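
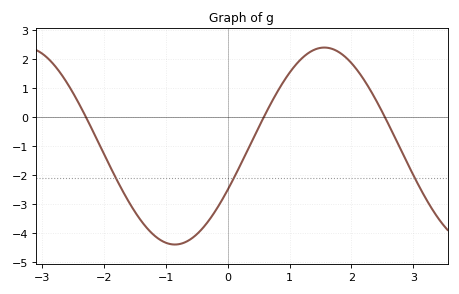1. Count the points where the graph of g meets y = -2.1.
3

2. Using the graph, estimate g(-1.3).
-3.8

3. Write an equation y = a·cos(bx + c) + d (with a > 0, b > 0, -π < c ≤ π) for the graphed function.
y = 3.4cos(1.3x - 2) - 1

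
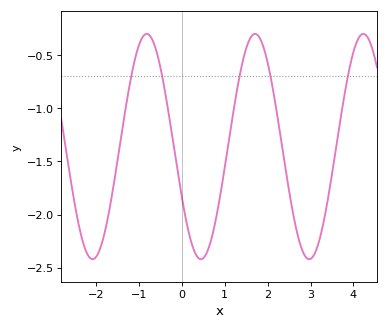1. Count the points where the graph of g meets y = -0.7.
5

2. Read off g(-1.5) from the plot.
-1.5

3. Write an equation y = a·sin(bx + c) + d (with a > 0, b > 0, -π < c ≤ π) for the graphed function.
y = 1.06sin(2.49x - 2.68) - 1.36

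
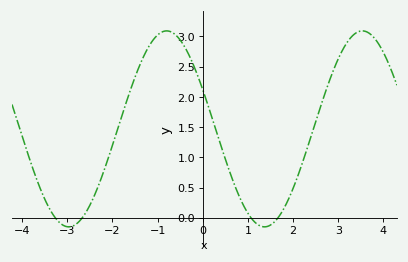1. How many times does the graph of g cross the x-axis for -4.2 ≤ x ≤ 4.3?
4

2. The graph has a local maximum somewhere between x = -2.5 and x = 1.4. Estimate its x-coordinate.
-0.798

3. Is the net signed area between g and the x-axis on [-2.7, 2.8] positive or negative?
positive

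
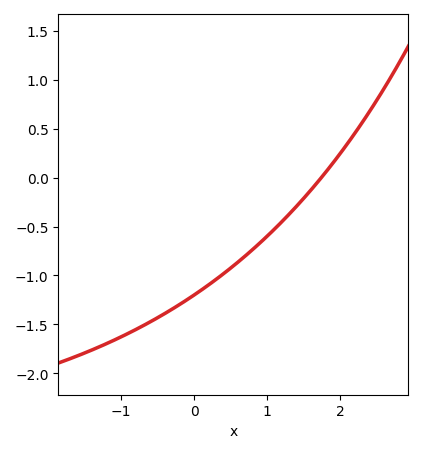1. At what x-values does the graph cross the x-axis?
1.75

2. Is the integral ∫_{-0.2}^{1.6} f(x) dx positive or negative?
negative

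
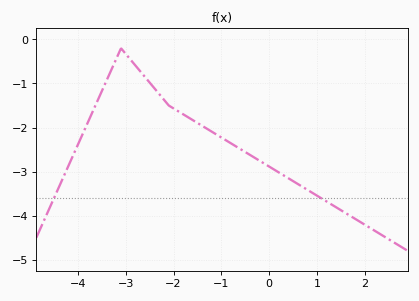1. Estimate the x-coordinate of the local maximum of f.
-3.1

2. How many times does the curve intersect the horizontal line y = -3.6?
2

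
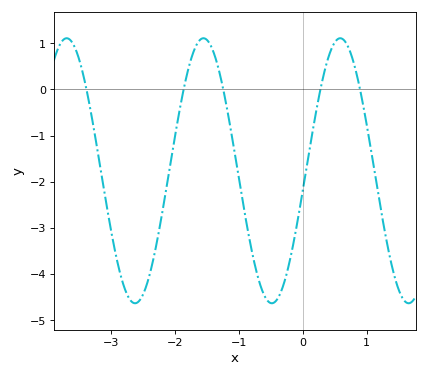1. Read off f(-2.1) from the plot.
-1.8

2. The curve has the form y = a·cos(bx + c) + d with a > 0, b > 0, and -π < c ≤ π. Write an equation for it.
y = 2.87cos(2.9x - 1.7) - 1.76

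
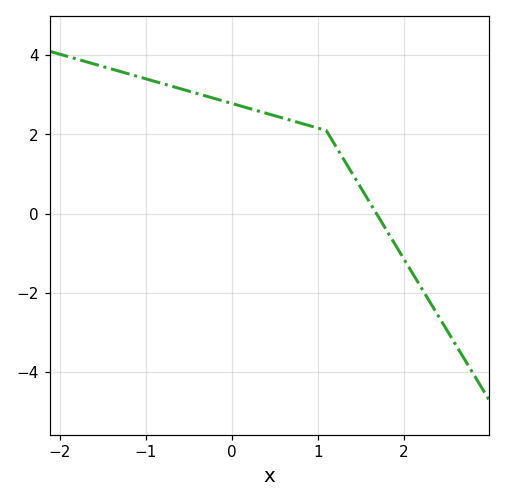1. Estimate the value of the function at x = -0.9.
3.34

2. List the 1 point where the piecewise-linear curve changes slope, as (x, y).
(1.1, 2.1)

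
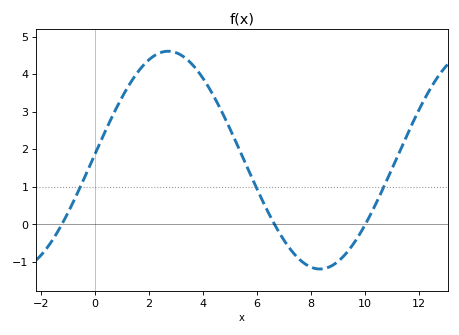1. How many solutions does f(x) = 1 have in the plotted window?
3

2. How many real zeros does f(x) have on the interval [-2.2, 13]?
3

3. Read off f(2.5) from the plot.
4.59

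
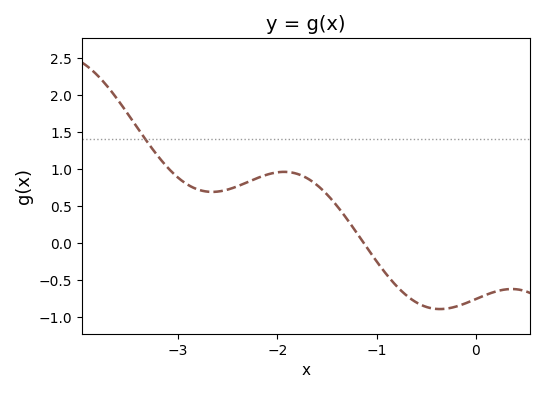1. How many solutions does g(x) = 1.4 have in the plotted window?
1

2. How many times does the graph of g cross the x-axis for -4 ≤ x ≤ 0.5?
1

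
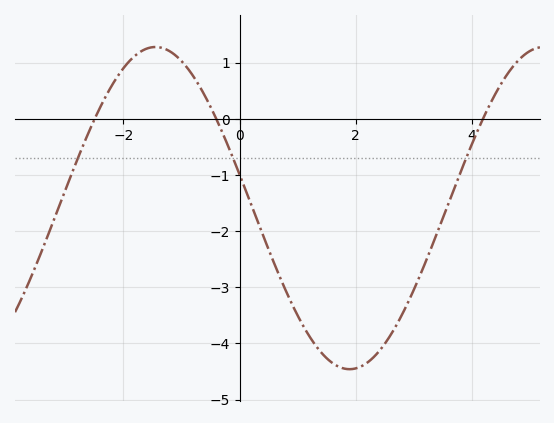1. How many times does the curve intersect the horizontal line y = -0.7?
3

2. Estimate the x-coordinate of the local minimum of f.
1.8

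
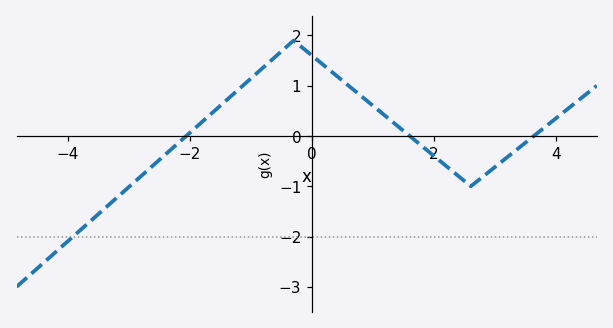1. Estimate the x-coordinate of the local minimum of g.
2.6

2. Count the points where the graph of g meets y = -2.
1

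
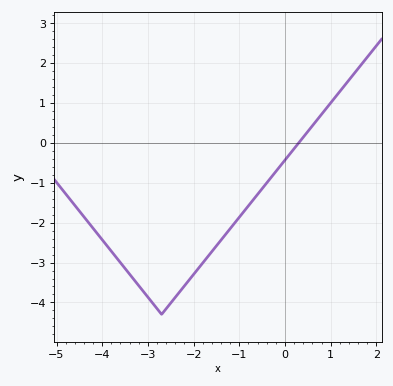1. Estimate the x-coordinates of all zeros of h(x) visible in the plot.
0.3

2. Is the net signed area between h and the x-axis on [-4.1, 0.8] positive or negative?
negative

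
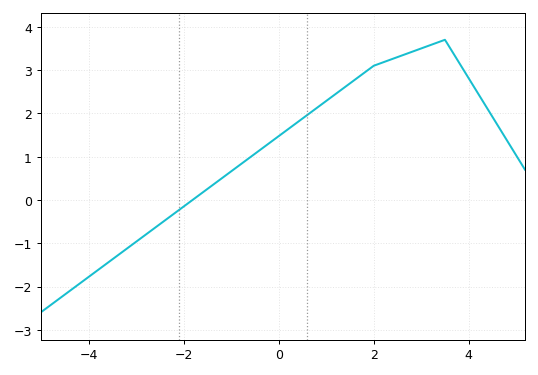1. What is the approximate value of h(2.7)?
3.4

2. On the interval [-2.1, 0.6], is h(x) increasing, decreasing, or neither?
increasing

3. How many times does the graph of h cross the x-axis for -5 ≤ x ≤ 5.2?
1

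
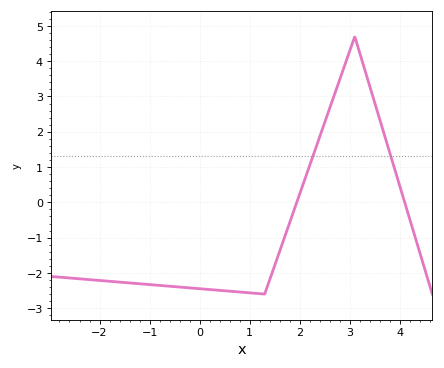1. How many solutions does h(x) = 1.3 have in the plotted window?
2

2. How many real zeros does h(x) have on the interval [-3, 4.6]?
2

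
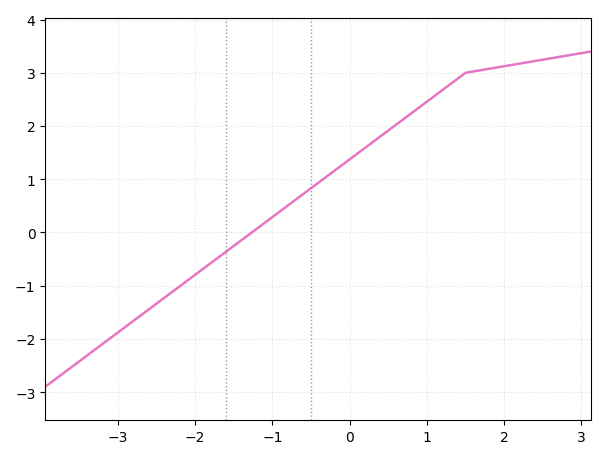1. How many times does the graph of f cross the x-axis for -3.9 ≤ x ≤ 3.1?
1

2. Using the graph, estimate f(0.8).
2.2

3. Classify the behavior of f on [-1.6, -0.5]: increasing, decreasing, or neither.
increasing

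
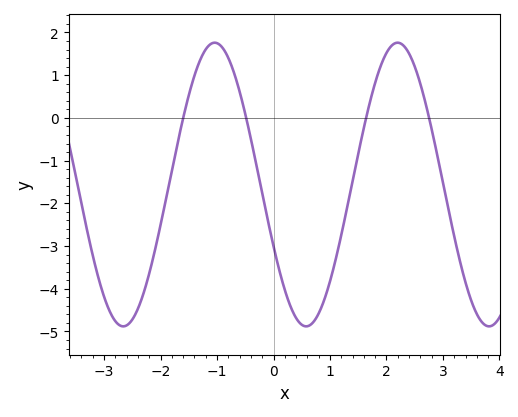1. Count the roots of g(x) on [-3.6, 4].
4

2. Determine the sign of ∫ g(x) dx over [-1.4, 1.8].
negative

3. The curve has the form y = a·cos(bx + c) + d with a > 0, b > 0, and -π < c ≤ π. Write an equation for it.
y = 3.32cos(1.9x + 2) - 1.56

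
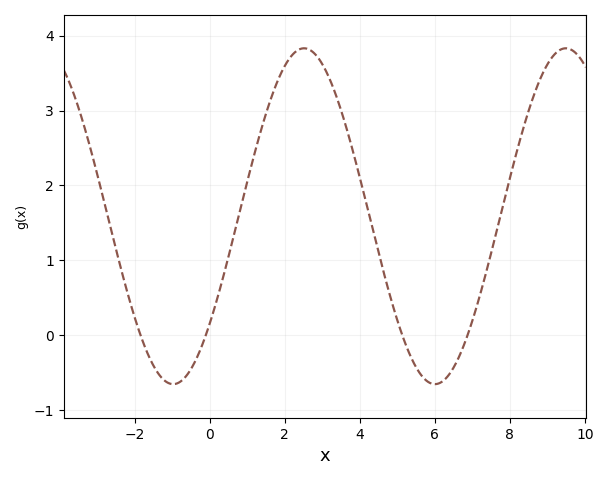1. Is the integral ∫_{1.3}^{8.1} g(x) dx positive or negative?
positive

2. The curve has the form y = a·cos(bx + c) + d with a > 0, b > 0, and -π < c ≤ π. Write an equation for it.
y = 2.24cos(0.9x - 2.26) + 1.59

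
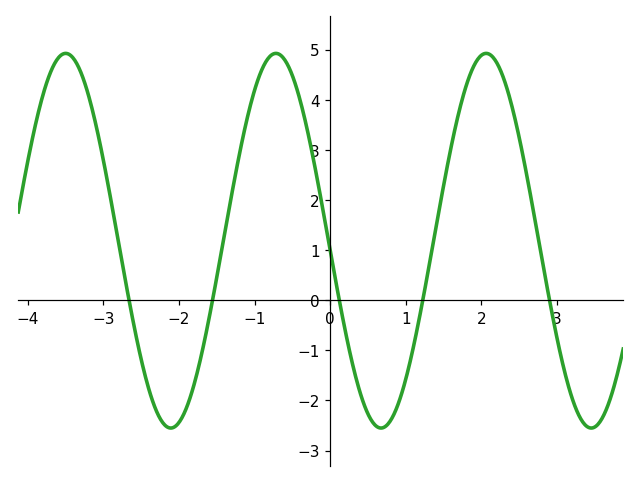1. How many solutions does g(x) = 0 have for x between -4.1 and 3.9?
5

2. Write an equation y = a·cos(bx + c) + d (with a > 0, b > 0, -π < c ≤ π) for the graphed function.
y = 3.74cos(2.3x + 1.6) + 1.19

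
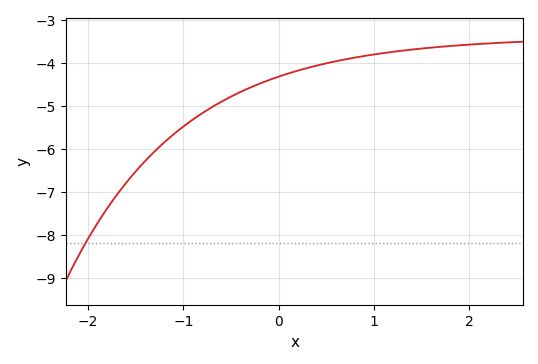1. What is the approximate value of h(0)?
-4.3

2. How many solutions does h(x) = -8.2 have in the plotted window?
1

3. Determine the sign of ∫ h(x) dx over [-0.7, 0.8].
negative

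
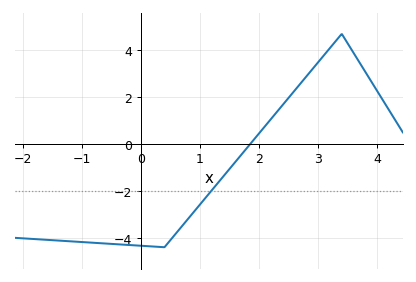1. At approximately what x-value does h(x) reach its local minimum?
0.398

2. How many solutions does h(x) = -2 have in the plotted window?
1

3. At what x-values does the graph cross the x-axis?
1.85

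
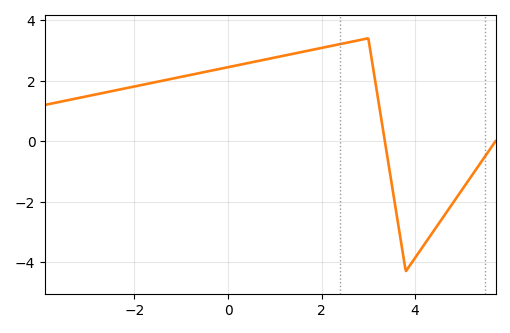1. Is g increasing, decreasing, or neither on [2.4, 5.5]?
neither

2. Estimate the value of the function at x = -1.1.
2.09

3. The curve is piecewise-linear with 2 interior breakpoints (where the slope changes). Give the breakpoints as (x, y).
(3, 3.4); (3.8, -4.3)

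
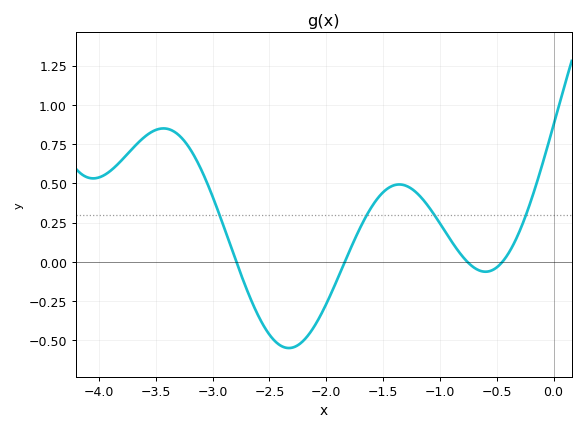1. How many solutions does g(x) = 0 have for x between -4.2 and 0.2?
4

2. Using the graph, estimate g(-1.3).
0.5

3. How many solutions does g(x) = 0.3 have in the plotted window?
4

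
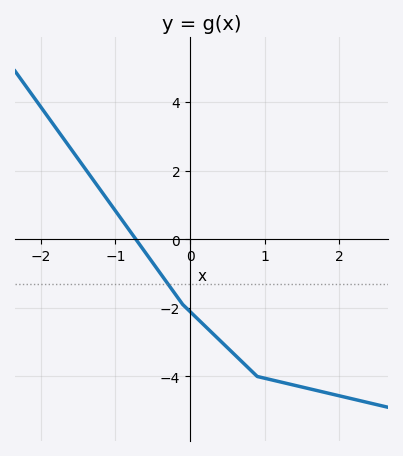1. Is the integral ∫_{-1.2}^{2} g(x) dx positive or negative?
negative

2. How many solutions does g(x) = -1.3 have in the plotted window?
1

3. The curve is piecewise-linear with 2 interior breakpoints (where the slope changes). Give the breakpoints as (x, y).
(-0.1, -1.9); (0.9, -4)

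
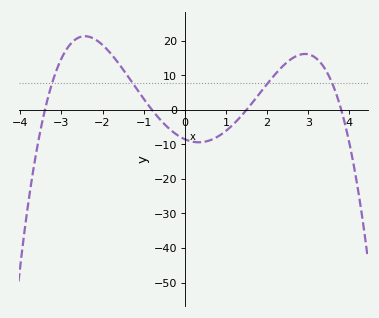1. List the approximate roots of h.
-3.4, -0.8, 1.5, 3.8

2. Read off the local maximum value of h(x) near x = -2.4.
21.3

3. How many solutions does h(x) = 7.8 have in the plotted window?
4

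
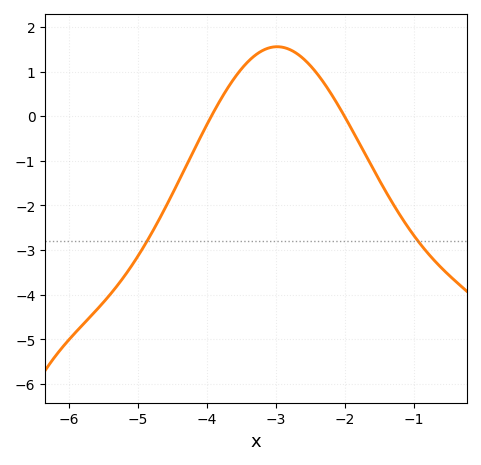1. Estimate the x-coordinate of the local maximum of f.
-2.99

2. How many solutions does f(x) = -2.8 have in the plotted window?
2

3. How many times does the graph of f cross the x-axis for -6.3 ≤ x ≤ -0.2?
2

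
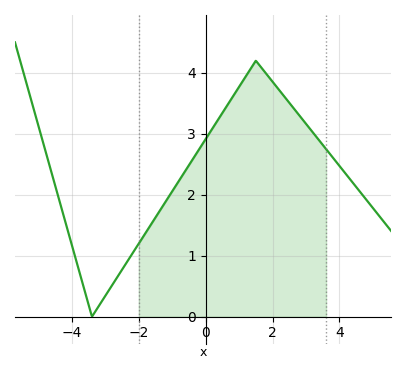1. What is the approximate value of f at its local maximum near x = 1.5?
4.2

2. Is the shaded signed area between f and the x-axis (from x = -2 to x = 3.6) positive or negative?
positive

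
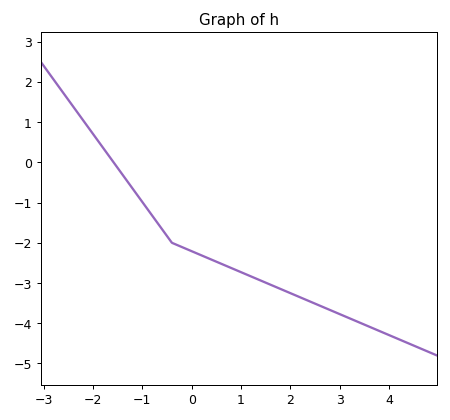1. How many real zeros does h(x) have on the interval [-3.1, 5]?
1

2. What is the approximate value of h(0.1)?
-2.26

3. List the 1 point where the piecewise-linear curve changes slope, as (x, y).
(-0.4, -2)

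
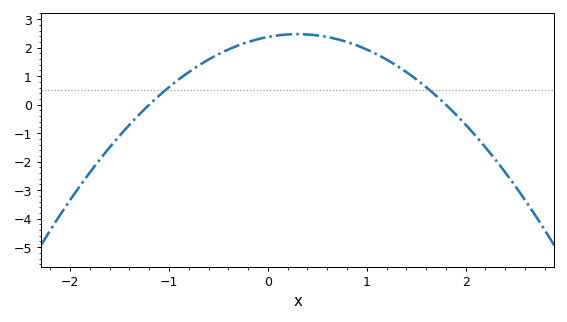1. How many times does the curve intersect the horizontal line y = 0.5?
2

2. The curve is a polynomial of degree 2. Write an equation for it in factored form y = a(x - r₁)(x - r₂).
y = -1.1(x + 1.2)(x - 1.8)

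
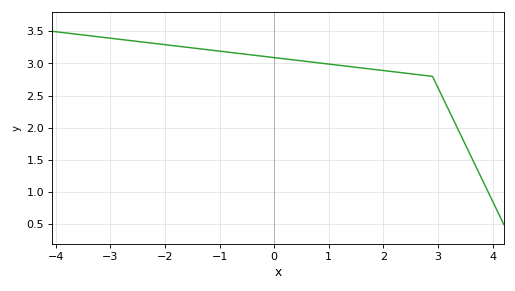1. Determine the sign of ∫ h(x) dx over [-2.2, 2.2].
positive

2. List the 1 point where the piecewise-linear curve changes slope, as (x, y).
(2.9, 2.8)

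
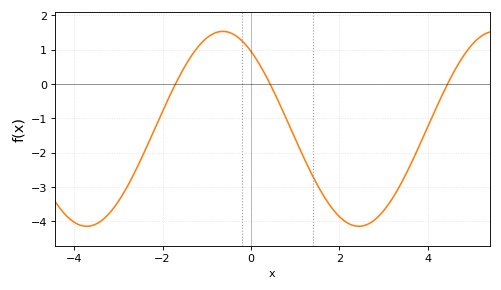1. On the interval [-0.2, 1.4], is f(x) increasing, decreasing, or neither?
decreasing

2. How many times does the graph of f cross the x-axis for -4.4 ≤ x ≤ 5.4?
3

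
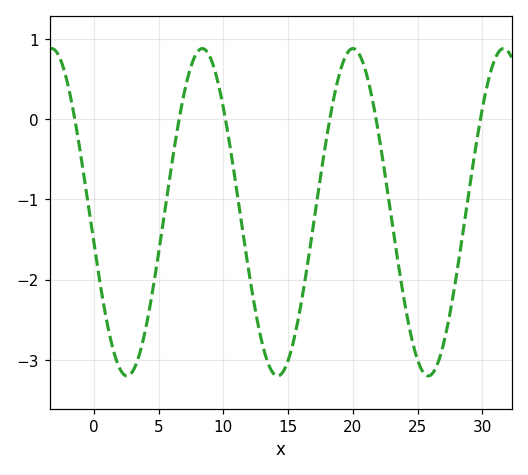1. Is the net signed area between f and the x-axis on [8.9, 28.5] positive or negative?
negative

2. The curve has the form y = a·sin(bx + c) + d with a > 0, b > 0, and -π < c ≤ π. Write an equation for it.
y = 2.04sin(0.54x - 3) - 1.16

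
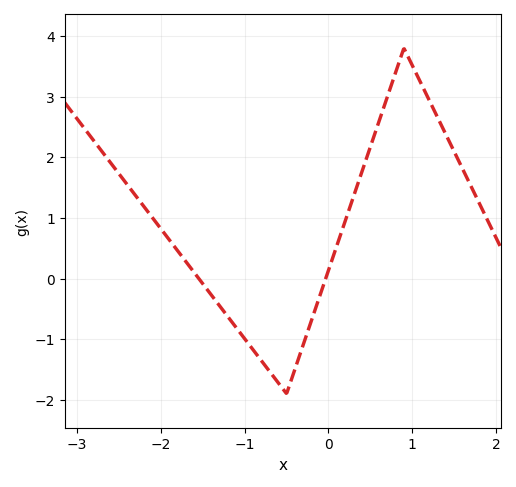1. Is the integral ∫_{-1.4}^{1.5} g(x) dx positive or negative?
positive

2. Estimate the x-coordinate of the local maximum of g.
0.9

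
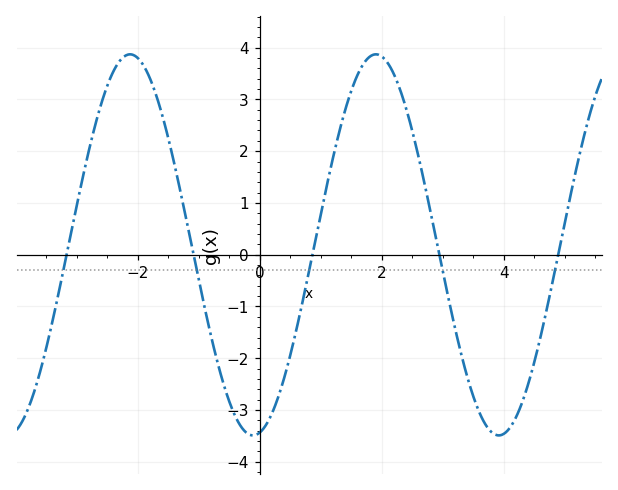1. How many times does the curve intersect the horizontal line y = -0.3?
5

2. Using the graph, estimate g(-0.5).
-2.8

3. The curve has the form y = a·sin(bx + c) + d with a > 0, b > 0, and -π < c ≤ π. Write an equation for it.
y = 3.68sin(1.6x - 1.4) + 0.19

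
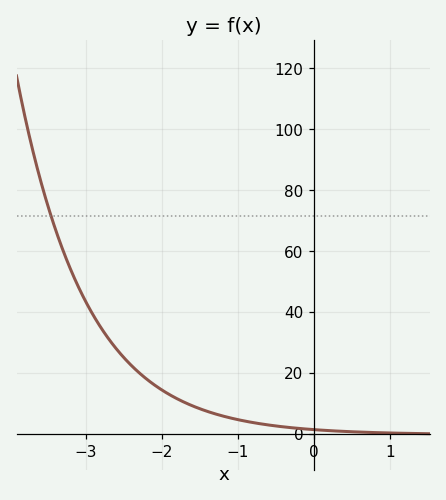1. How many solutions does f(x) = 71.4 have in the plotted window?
1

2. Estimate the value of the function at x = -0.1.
2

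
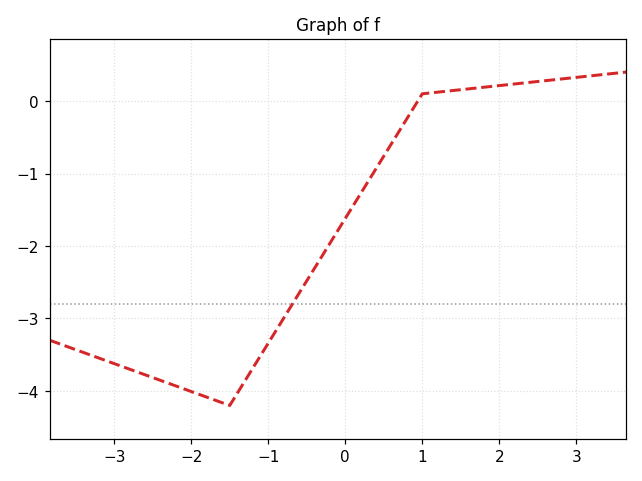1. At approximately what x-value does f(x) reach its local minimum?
-1.5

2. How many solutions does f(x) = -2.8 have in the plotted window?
1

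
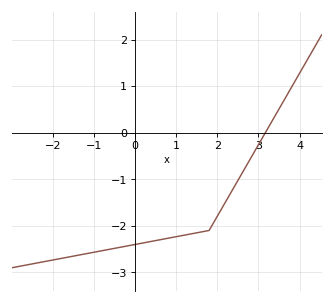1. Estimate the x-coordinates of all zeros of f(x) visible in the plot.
3.17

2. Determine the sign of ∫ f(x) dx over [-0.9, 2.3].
negative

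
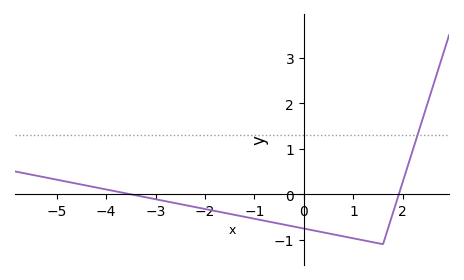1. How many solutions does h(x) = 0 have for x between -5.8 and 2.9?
2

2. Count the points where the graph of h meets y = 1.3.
1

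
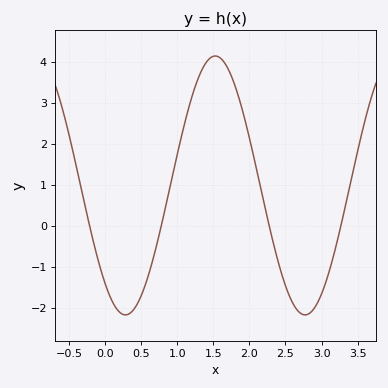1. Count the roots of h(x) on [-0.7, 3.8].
4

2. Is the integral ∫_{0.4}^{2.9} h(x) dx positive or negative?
positive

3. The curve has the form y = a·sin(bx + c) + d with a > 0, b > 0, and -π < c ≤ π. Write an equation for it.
y = 3.16sin(2.5x - 2.3) + 0.98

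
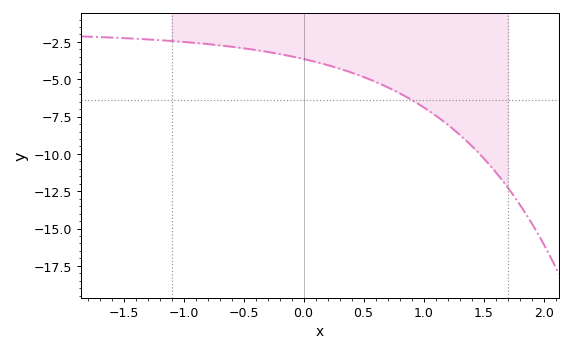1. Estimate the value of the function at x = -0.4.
-3.04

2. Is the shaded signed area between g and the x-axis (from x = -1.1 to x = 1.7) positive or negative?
negative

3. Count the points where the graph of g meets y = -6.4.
1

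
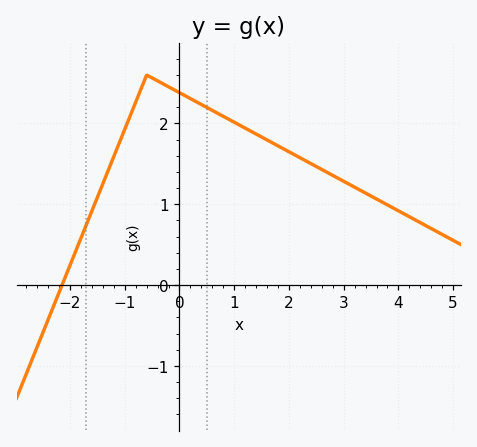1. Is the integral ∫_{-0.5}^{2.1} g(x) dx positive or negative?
positive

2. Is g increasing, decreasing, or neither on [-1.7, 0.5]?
neither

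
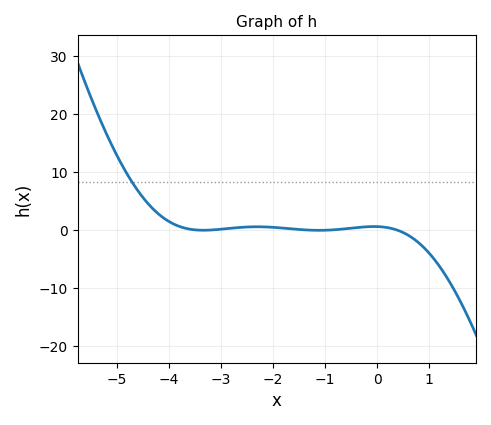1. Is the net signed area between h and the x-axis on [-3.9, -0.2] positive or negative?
positive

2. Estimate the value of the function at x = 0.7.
-1.43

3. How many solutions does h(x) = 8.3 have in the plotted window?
1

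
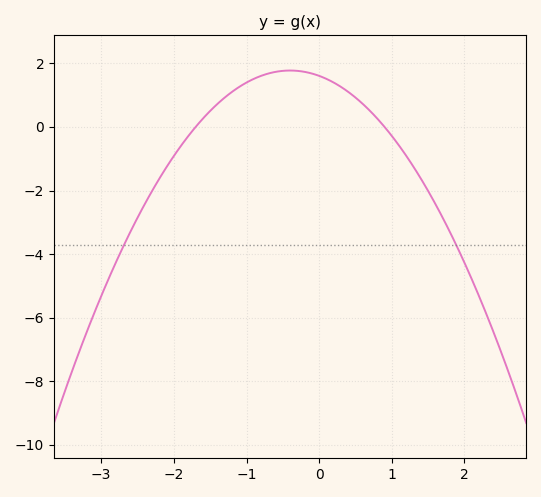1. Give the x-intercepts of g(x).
-1.7, 0.9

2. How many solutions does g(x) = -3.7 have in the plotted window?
2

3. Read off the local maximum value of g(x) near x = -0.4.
1.8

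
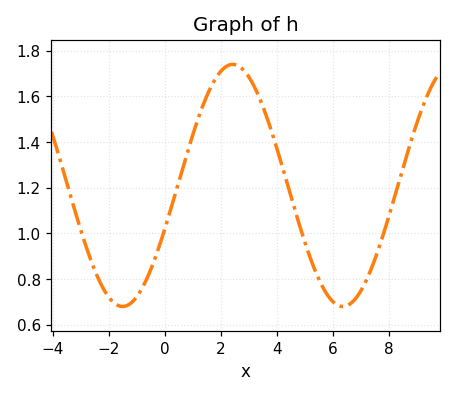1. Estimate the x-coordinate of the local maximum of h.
2.4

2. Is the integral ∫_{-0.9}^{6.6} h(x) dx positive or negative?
positive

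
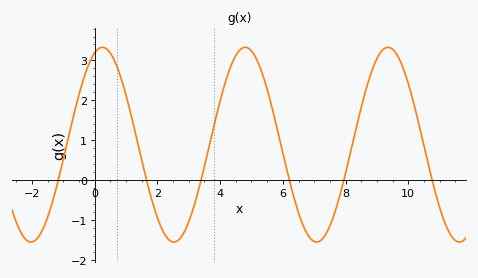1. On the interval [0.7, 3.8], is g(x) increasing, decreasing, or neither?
neither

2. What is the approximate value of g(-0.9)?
0.9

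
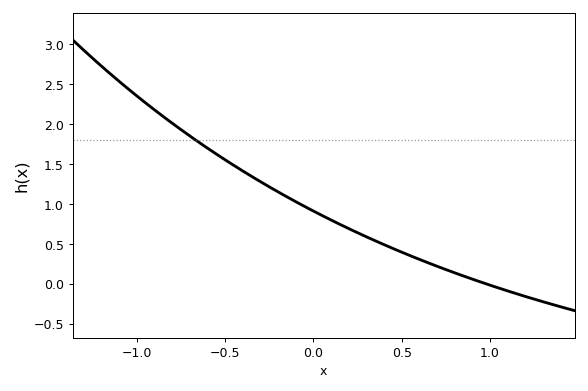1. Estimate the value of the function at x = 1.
-0.015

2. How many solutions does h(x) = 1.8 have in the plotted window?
1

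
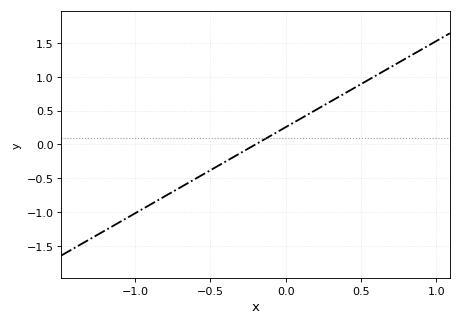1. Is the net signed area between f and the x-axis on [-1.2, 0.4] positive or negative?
negative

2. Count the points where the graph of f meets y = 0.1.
1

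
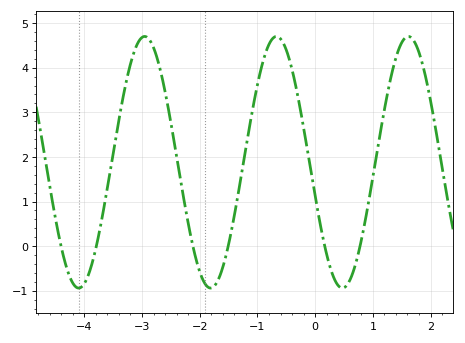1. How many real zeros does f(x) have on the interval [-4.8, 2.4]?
6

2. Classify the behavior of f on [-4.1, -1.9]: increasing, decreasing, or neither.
neither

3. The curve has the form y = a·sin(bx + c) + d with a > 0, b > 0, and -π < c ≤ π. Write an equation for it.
y = 2.82sin(2.75x - 2.87) + 1.88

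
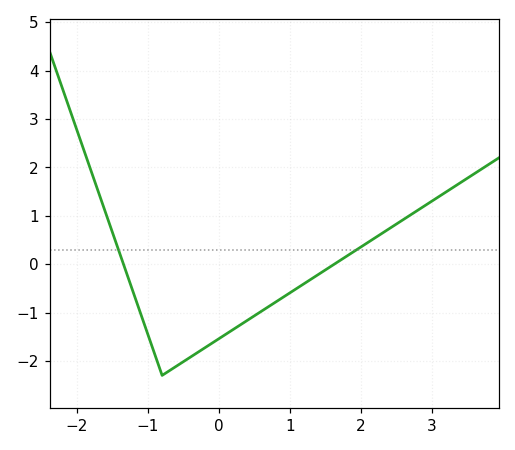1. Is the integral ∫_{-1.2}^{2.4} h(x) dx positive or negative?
negative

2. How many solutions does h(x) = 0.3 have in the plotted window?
2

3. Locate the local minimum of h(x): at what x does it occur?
-0.798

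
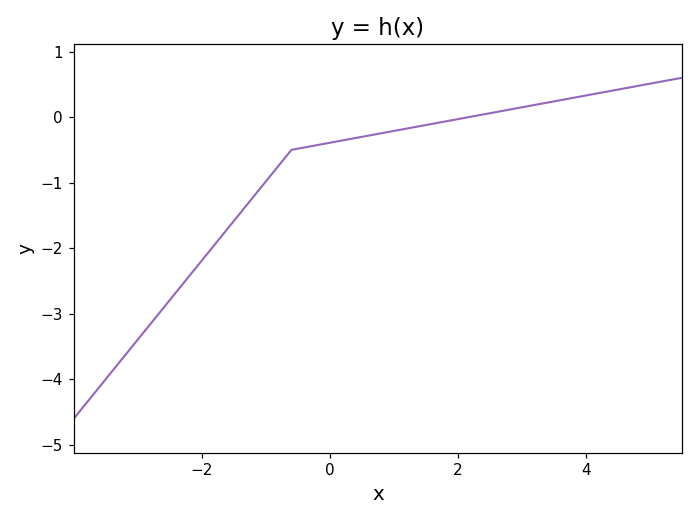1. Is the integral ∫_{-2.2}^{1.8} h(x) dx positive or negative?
negative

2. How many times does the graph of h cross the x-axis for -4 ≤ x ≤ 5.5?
1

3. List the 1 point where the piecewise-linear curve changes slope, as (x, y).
(-0.6, -0.5)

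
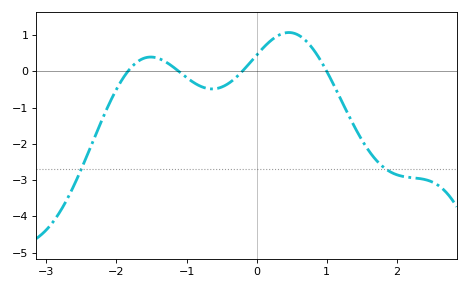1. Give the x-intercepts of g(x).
-1.8, -1.1, -0.2, 1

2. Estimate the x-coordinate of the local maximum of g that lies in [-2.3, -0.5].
-1.5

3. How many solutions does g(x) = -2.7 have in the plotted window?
2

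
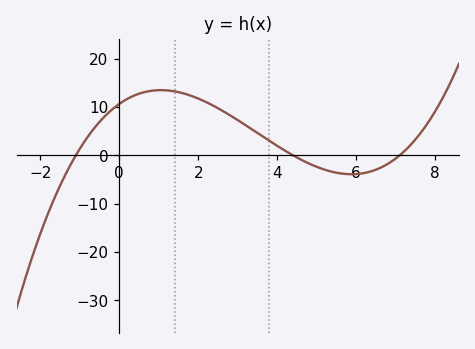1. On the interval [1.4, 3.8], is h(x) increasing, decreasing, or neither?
decreasing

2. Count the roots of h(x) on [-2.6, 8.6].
3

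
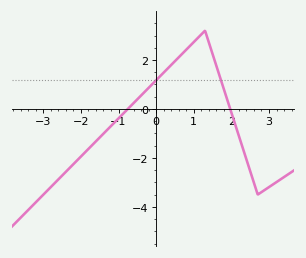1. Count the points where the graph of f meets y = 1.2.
2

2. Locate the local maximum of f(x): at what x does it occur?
1.3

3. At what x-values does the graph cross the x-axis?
-0.752, 1.97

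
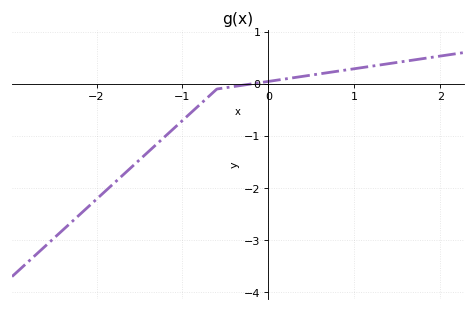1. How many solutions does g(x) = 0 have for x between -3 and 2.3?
1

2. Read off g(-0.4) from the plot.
-0.1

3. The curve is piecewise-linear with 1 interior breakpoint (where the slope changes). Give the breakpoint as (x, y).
(-0.6, -0.1)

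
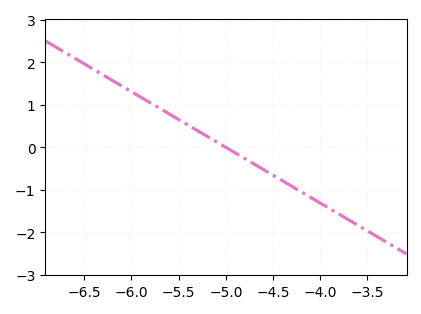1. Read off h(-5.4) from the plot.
0.524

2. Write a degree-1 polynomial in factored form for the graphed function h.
y = -1.31(x + 5)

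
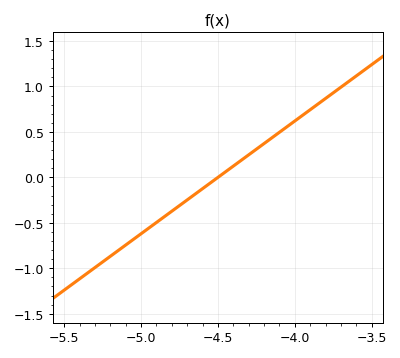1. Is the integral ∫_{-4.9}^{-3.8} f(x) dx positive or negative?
positive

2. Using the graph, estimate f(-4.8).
-0.35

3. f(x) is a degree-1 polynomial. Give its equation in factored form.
y = 1.24(x + 4.5)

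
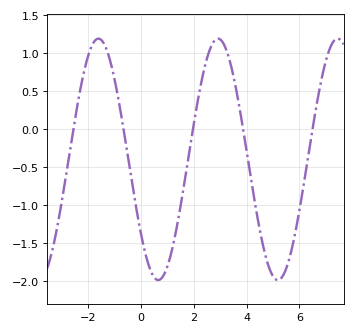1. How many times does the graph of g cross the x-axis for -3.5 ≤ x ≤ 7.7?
5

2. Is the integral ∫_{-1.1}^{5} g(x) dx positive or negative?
negative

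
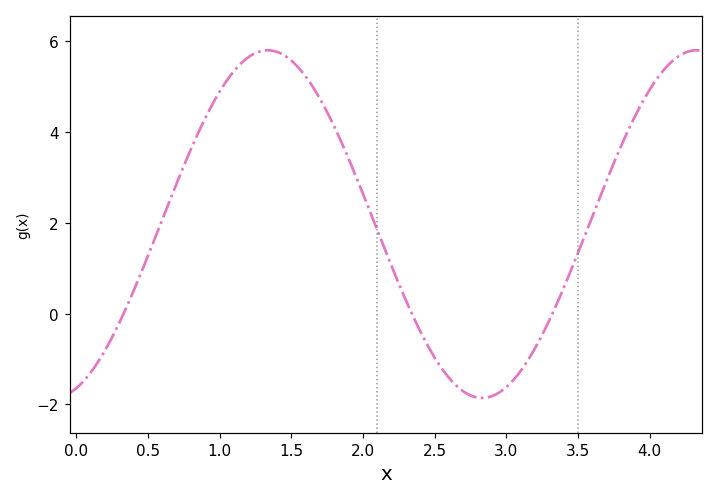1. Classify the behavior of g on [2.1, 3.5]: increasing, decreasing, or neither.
neither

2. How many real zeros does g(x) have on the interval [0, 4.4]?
3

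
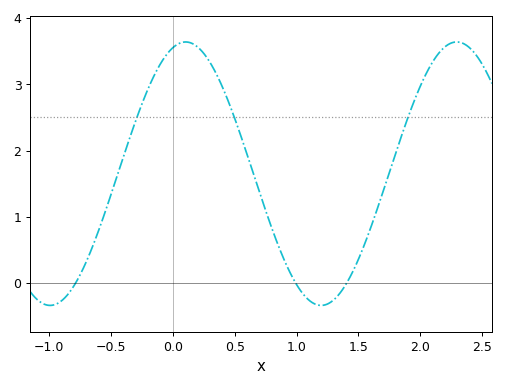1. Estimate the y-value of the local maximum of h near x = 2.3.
3.6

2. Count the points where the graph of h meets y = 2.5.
3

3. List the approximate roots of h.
-0.8, 1, 1.4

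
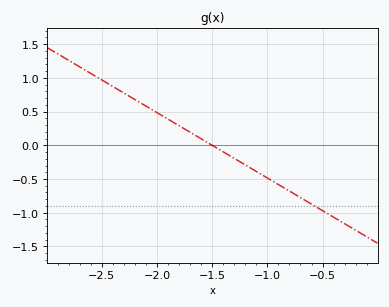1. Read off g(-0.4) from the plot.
-1.05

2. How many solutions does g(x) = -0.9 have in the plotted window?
1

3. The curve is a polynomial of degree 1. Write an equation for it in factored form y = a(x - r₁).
y = -0.97(x + 1.5)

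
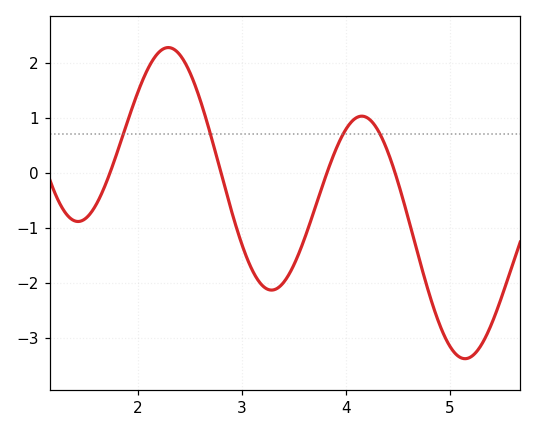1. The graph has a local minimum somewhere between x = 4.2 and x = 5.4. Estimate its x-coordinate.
5.1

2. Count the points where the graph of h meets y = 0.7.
4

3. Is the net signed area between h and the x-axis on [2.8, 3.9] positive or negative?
negative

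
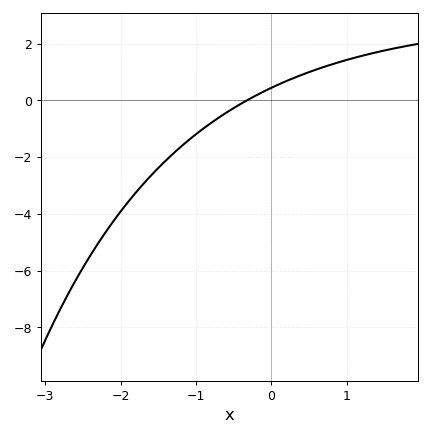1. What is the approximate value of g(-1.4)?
-2.2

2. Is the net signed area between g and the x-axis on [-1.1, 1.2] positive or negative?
positive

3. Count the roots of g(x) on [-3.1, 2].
1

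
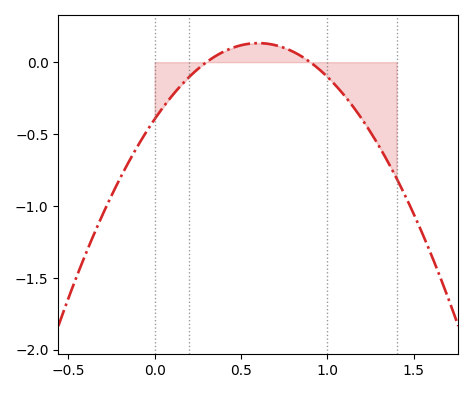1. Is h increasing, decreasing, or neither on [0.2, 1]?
neither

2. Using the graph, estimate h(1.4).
-0.808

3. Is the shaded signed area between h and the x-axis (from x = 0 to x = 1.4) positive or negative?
negative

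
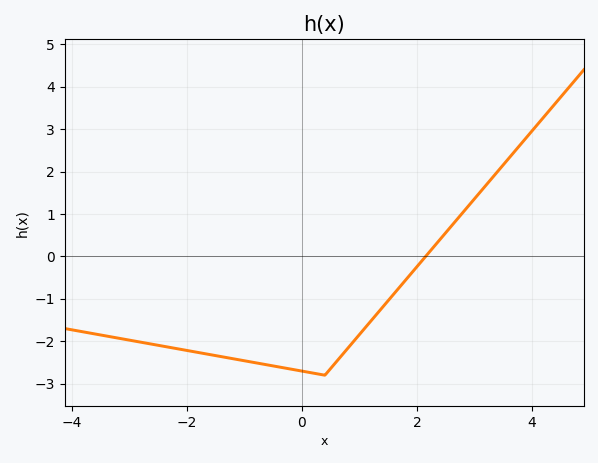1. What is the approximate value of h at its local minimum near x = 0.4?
-2.8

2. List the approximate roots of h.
2.2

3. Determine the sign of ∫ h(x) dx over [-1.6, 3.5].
negative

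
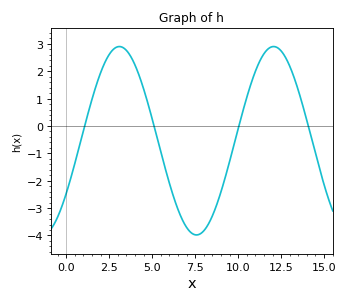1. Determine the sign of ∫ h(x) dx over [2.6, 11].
negative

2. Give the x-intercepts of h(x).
1, 5.2, 10, 14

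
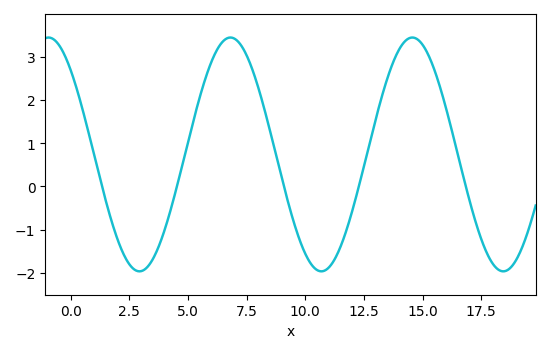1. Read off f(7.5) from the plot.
3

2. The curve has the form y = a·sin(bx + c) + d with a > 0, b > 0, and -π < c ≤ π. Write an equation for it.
y = 2.7sin(0.81x + 2.3) + 0.74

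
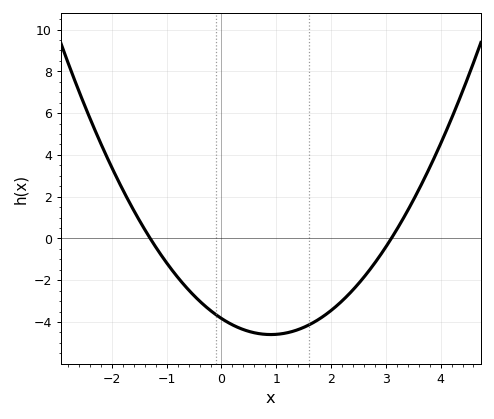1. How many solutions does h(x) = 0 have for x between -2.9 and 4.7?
2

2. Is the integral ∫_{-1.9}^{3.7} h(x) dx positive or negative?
negative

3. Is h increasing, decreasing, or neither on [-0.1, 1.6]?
neither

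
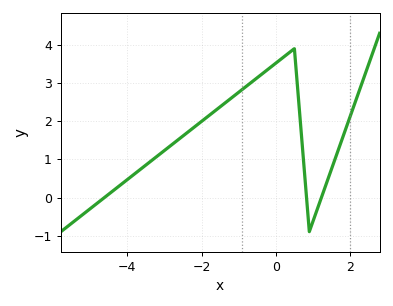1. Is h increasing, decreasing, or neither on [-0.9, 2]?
neither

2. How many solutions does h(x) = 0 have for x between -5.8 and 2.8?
3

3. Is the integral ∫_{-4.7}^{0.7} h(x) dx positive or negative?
positive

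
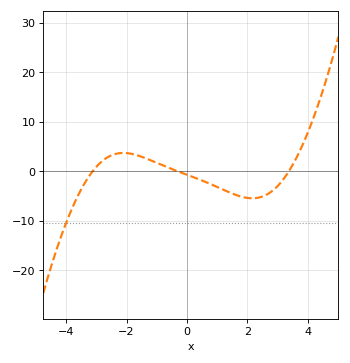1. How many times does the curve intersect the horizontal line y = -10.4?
1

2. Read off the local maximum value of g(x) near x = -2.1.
4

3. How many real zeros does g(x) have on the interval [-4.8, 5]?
3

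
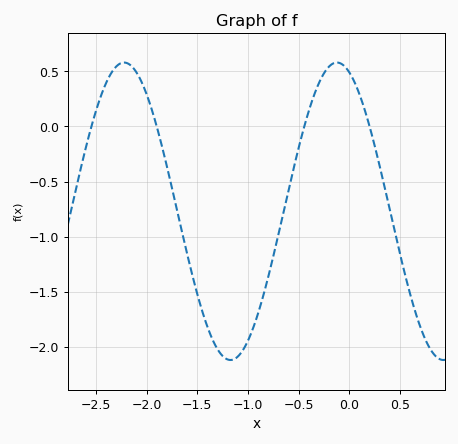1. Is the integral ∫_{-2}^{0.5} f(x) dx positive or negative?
negative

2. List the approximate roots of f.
-2.55, -1.9, -0.45, 0.2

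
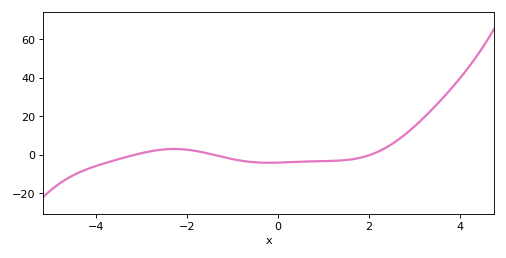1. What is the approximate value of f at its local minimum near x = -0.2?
-4.2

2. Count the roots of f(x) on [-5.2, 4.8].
3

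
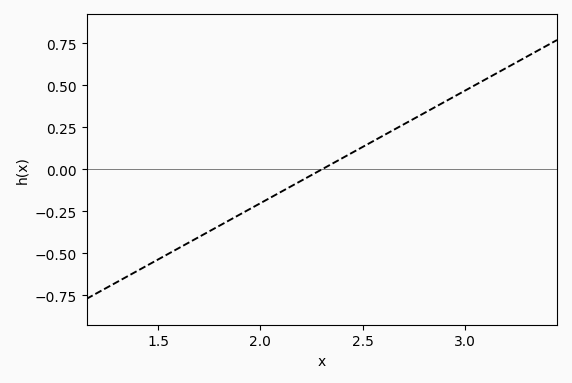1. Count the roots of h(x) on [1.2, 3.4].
1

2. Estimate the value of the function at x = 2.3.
0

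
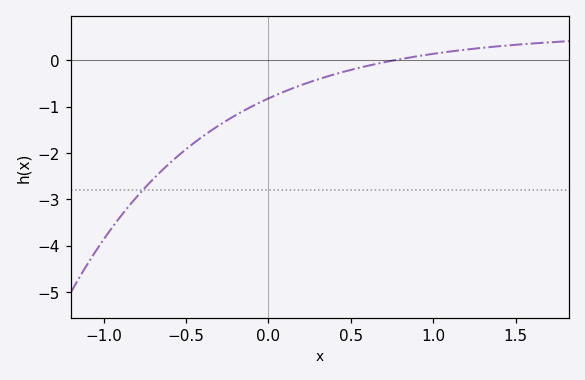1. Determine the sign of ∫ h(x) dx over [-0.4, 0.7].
negative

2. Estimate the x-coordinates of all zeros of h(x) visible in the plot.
0.75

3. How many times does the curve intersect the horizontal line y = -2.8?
1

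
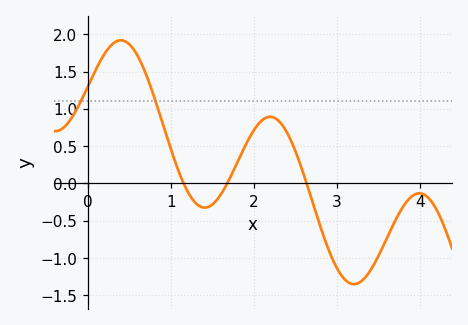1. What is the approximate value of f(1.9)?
0.518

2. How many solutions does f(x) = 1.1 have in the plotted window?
2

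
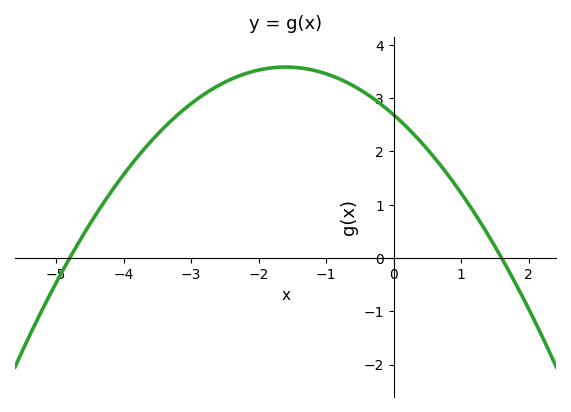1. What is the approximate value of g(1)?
1.2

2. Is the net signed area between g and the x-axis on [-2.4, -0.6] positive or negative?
positive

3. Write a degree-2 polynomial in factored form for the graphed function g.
y = -0.35(x + 4.8)(x - 1.6)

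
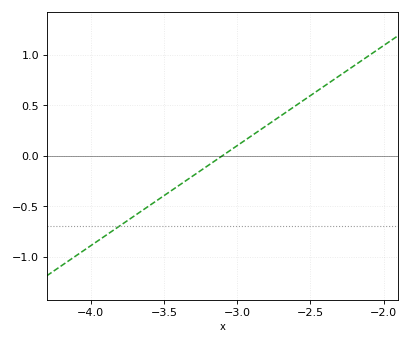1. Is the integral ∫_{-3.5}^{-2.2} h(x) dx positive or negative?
positive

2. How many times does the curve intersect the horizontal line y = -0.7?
1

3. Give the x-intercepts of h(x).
-3.1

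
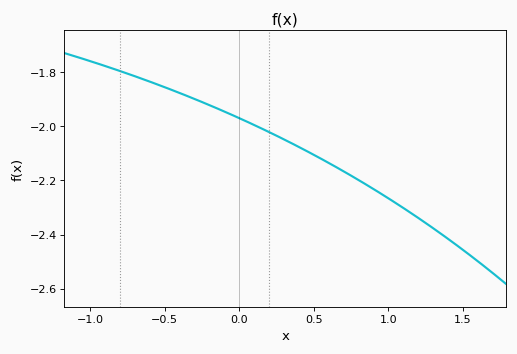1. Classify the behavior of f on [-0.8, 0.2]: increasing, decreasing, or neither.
decreasing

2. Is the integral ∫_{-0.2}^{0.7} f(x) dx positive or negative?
negative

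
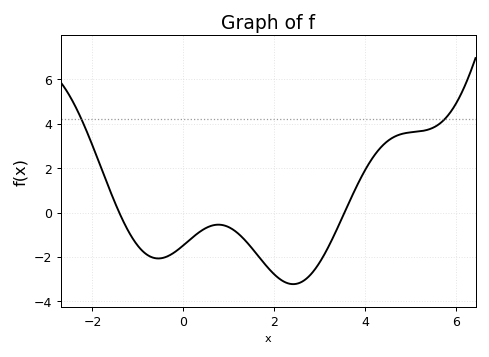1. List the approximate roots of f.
-1.4, 3.6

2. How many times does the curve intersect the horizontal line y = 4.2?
2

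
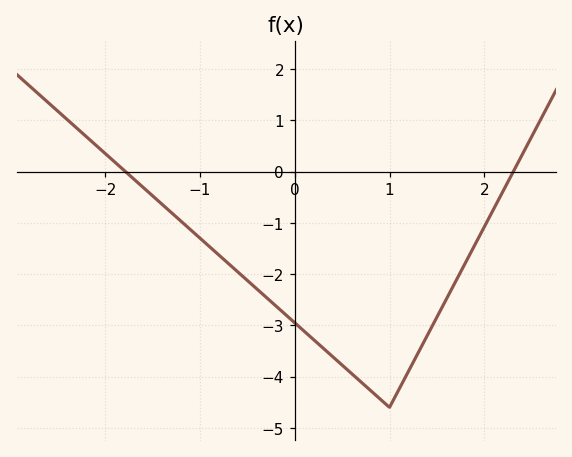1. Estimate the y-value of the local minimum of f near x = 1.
-4.6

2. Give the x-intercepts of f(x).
-1.78, 2.31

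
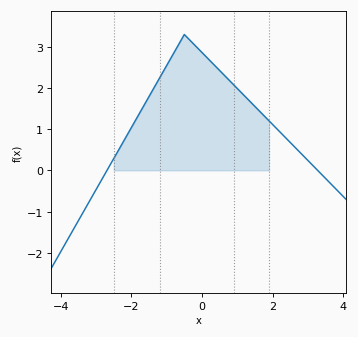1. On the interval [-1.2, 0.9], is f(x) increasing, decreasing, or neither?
neither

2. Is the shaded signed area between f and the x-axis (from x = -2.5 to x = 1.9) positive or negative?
positive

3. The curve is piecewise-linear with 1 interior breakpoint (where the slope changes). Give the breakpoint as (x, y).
(-0.5, 3.3)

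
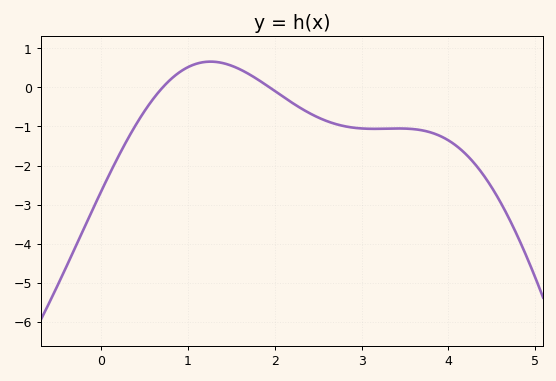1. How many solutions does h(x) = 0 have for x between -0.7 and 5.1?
2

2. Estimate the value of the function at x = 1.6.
0.5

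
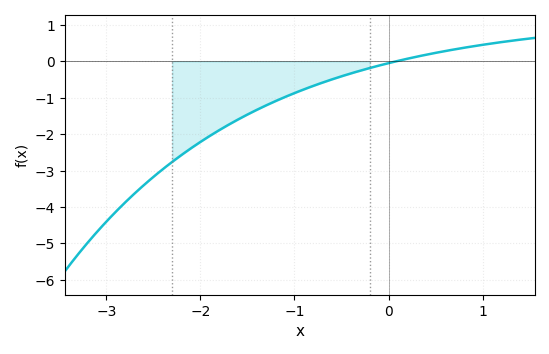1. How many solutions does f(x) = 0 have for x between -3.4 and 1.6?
1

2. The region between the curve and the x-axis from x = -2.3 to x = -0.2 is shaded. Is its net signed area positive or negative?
negative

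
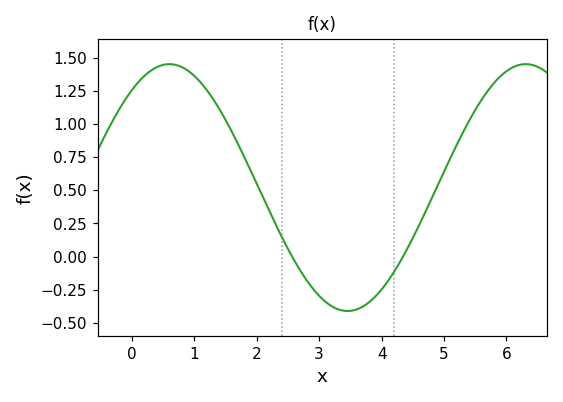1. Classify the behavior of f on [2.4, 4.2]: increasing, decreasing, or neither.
neither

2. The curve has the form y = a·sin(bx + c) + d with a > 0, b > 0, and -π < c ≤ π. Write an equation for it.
y = 0.93sin(1.1x + 0.912) + 0.52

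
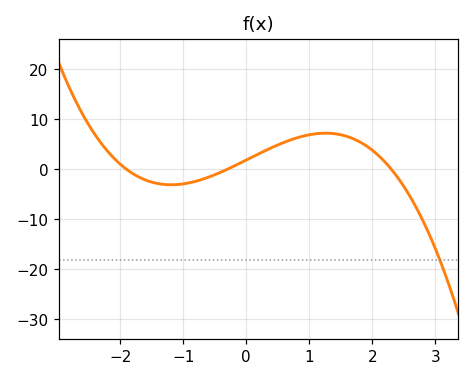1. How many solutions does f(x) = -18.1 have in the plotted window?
1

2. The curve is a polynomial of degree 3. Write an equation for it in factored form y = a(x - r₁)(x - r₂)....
y = -1.41(x + 1.9)(x + 0.3)(x - 2.3)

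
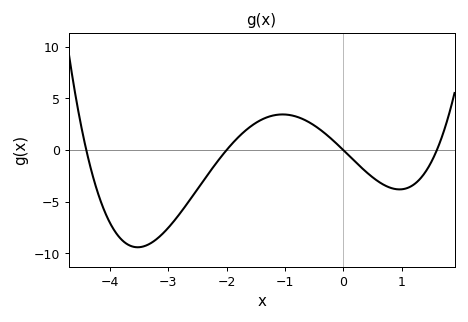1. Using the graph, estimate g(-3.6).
-9.5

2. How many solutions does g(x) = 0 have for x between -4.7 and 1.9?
4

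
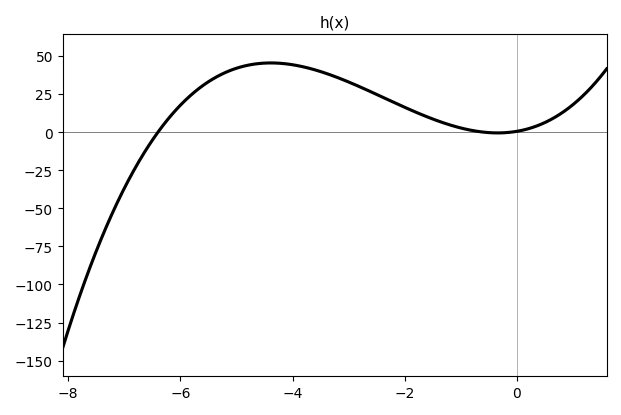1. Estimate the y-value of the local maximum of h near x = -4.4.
45.4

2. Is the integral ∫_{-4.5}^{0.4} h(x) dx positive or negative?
positive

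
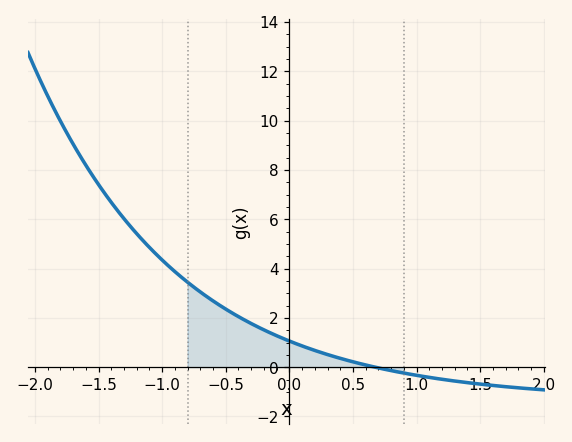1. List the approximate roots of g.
0.674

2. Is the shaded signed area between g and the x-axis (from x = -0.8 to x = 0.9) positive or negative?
positive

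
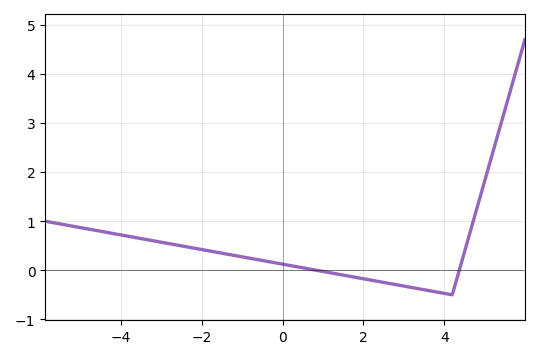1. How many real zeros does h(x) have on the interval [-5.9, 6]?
2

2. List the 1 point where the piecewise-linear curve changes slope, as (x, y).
(4.2, -0.5)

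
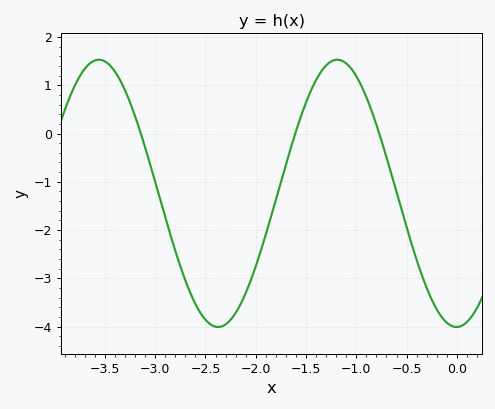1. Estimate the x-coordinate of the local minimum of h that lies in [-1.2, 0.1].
0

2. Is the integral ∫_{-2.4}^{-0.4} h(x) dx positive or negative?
negative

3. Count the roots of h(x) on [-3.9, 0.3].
3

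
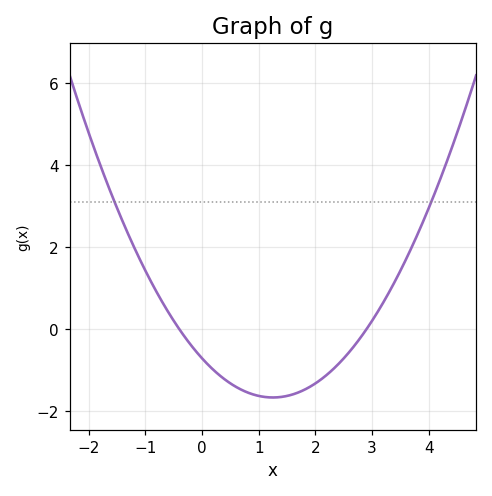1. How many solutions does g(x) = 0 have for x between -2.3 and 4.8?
2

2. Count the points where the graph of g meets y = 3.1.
2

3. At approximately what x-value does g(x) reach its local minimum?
1.3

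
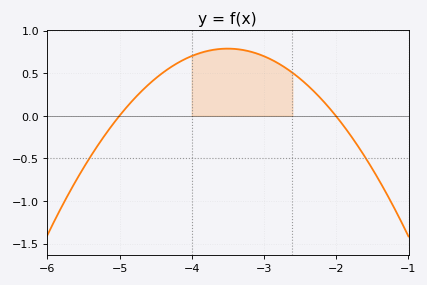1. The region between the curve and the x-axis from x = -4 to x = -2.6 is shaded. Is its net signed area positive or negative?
positive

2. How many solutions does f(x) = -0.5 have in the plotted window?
2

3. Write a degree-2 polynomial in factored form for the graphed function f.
y = -0.35(x + 5)(x + 2)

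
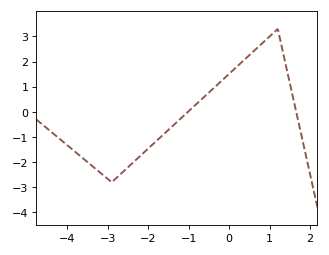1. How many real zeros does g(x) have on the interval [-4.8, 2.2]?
2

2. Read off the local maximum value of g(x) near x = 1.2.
3.3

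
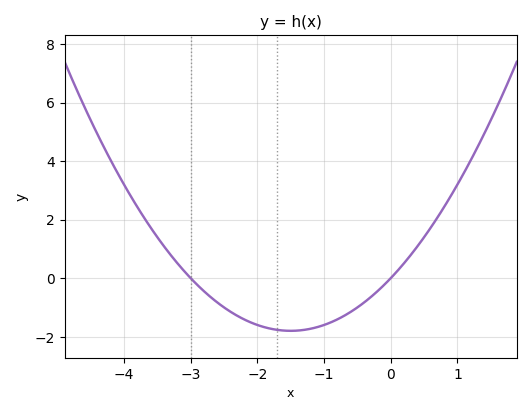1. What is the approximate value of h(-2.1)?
-1.51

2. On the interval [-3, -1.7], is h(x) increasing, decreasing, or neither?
decreasing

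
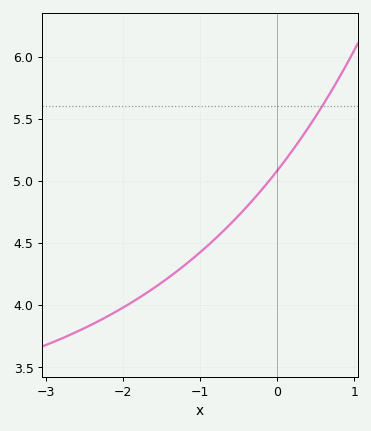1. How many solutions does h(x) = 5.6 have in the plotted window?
1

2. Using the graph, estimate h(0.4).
5.4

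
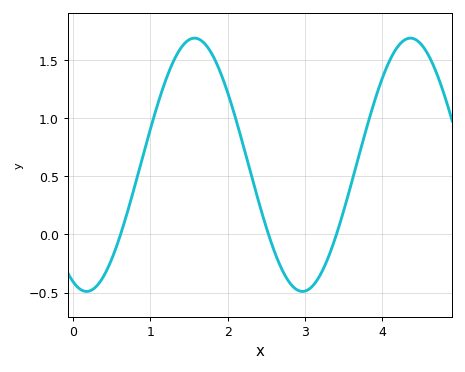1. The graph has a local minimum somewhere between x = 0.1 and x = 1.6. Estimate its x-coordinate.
0.2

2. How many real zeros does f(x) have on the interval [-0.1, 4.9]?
3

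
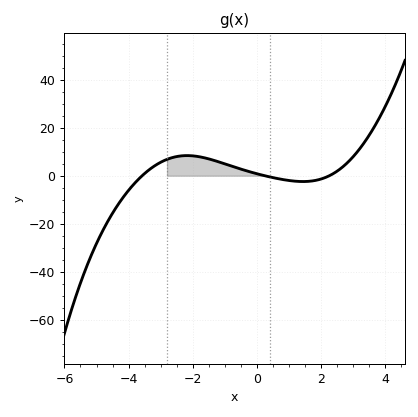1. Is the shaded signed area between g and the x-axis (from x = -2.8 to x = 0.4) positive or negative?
positive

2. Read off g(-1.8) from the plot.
8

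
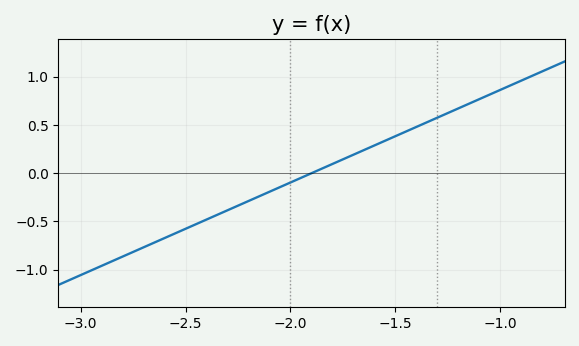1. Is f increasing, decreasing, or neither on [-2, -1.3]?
increasing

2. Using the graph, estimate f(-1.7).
0.2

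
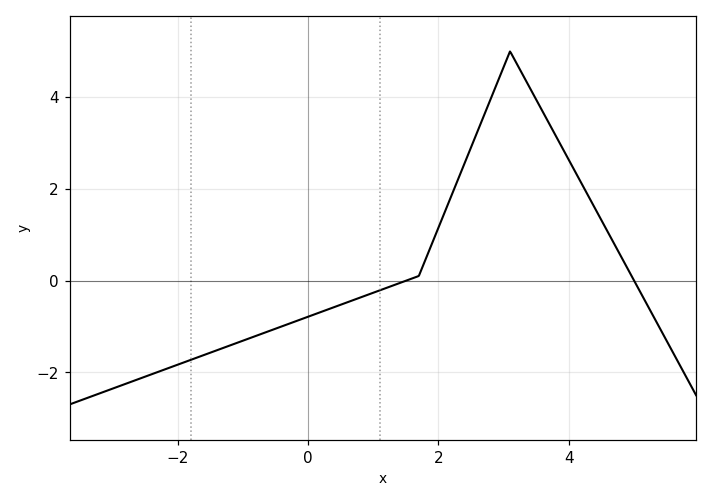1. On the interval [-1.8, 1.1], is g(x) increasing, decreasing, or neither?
increasing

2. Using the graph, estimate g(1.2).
-0.2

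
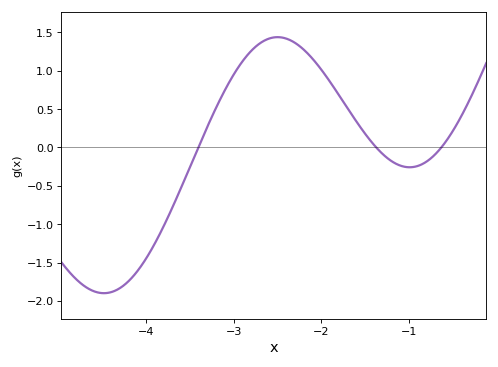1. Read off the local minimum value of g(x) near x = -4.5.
-1.9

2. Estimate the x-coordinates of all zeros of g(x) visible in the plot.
-3.4, -1.4, -0.6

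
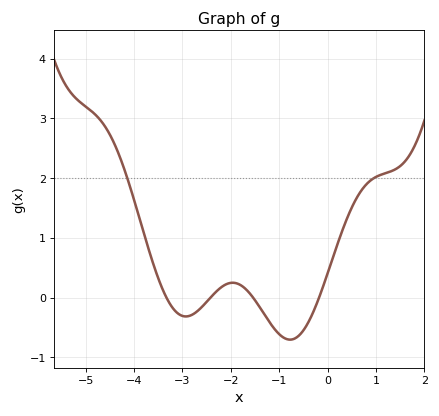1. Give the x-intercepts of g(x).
-3.33, -2.42, -1.54, -0.176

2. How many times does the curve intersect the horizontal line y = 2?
2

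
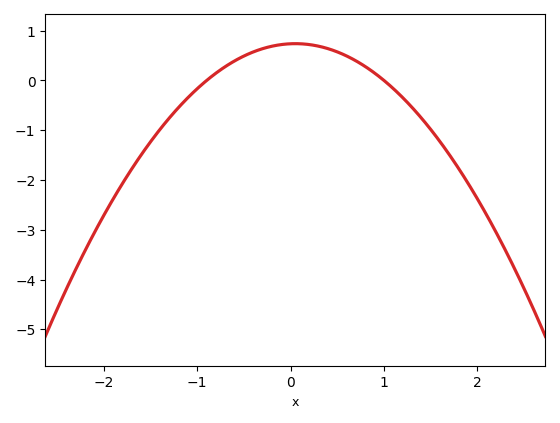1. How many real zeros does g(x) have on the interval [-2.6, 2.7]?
2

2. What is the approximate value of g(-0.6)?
0.394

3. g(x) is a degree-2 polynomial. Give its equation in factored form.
y = -0.82(x + 0.9)(x - 1)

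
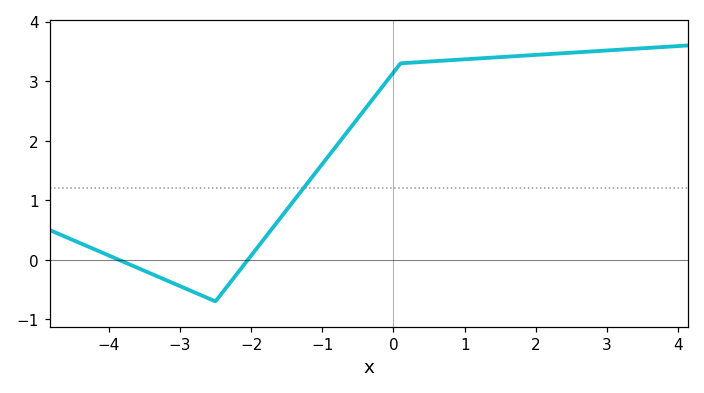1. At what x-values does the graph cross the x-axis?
-3.86, -2.04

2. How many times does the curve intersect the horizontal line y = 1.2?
1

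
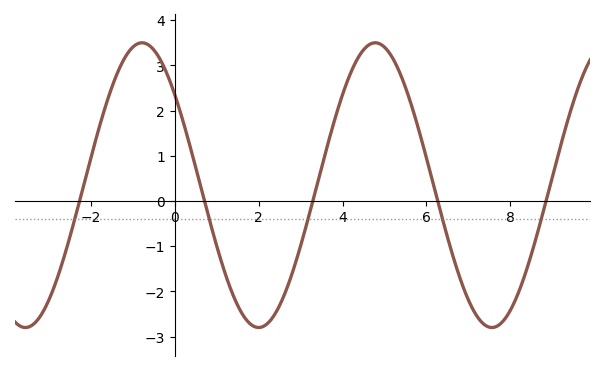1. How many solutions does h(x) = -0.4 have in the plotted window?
5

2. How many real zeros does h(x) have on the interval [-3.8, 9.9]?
5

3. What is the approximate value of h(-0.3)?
3.05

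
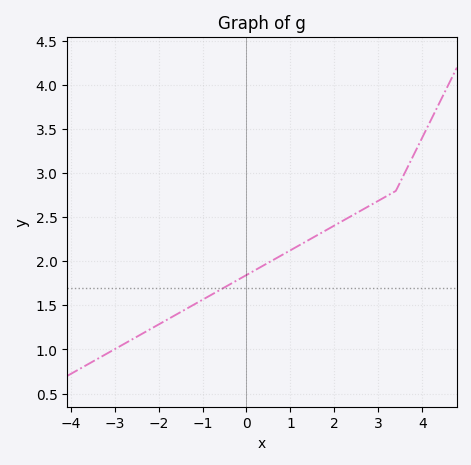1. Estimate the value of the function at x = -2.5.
1.14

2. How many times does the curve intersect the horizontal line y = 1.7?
1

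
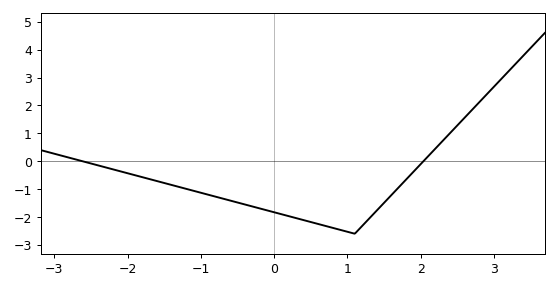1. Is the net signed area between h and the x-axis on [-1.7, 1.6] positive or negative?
negative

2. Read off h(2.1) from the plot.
0.177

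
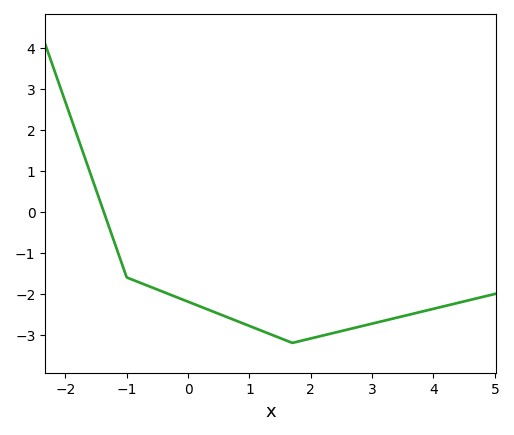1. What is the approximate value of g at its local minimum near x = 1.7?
-3.2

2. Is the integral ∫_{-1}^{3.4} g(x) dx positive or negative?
negative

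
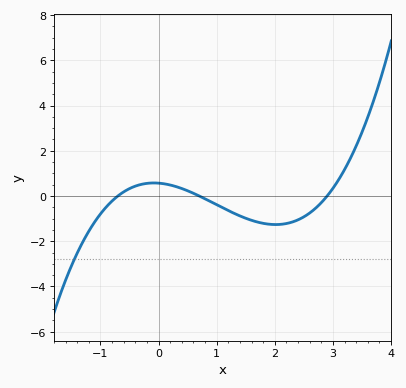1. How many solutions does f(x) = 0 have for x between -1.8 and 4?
3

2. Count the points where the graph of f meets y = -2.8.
1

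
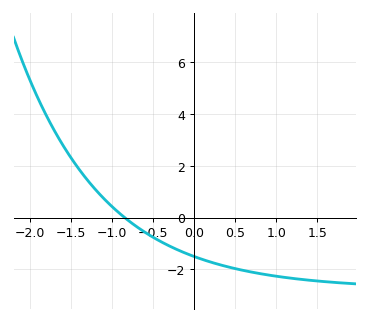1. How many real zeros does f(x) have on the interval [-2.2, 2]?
1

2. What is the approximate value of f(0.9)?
-2.2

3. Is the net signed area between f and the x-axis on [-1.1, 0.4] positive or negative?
negative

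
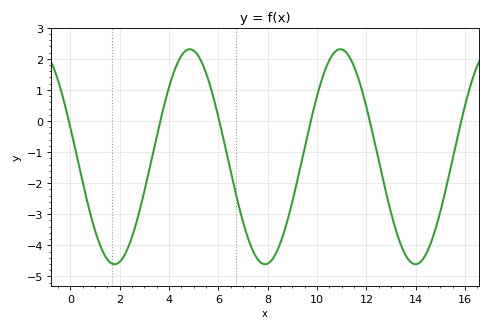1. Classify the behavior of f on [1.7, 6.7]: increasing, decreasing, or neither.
neither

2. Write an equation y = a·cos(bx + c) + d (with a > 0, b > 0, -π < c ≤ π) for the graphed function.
y = 3.46cos(1x + 1.3) - 1.15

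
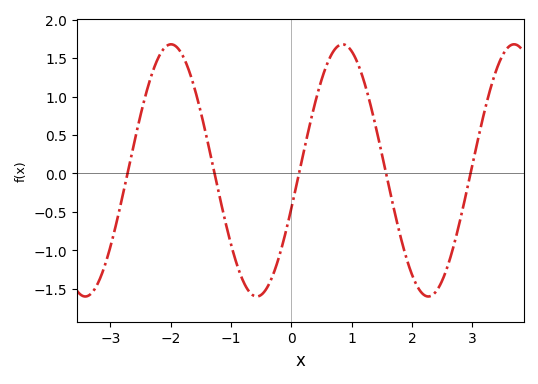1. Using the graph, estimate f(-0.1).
-0.776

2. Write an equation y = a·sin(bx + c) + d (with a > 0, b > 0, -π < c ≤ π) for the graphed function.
y = 1.64sin(2.21x - 0.3) + 0.04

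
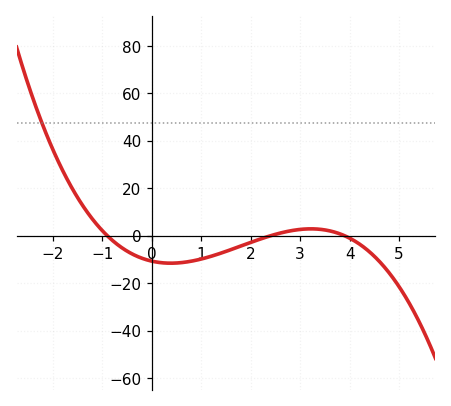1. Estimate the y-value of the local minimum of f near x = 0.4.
-12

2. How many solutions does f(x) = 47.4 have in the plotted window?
1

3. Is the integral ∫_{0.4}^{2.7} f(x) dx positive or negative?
negative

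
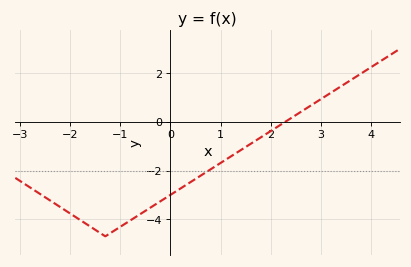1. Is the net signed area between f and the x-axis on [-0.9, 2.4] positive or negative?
negative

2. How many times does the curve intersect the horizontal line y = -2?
1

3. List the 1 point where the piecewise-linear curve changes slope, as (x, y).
(-1.3, -4.7)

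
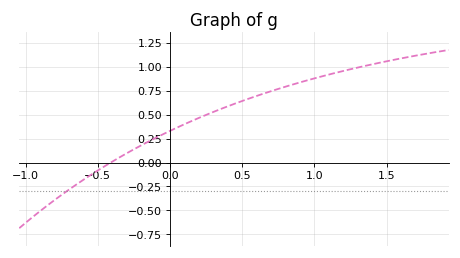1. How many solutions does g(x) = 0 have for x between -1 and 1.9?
1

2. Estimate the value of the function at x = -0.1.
0.256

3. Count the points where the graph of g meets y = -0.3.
1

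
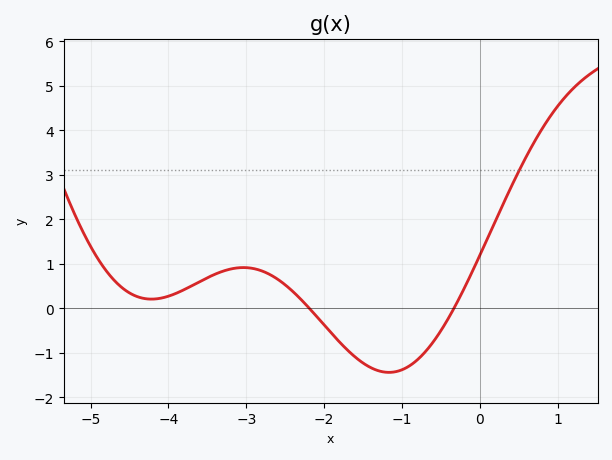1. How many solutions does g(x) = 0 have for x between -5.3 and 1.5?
2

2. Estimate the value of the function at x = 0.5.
3.08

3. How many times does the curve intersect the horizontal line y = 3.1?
1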